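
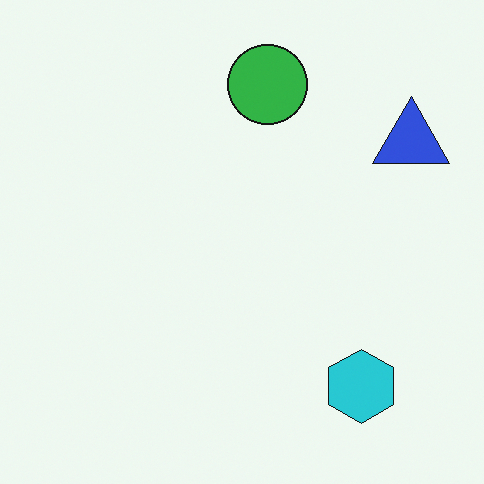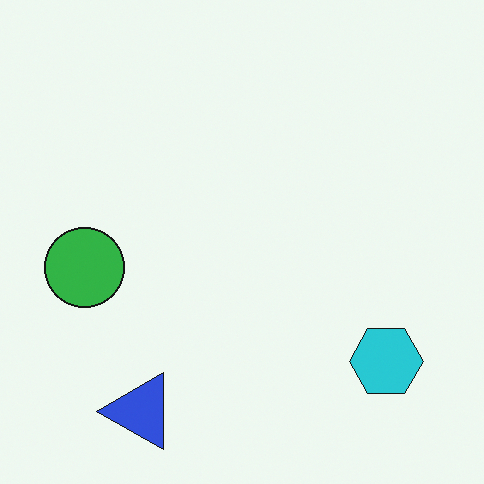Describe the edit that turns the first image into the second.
It was transposed (reflected across the top-left ↔ bottom-right diagonal).

Shapes have swapped their row and column positions — what was in the top-right is now in the bottom-left — a diagonal reflection.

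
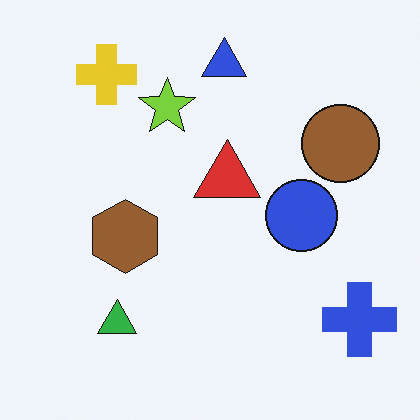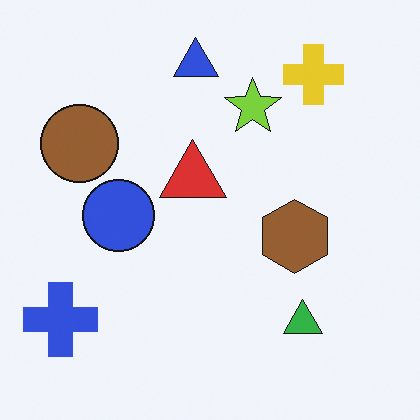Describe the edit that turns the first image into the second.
The second image is the first flipped horizontally (left ↔ right).

The blue cross is in the bottom-right of the first image and the bottom-left of the second — shapes on opposite sides of the vertical midline have swapped in a mirror flip.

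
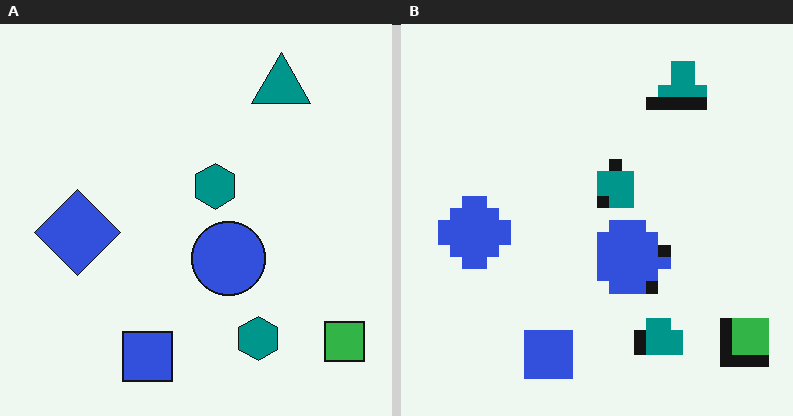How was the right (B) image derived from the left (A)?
The image was heavily pixelated into large blocks.

Shapes are reduced to large square blocks; fine edges and outlines are lost — a downscale-then-upscale (mosaic) effect.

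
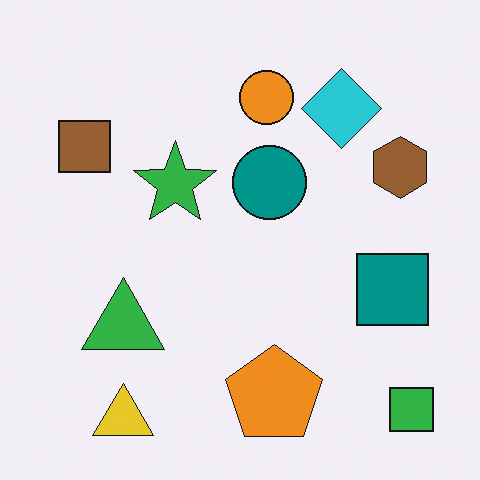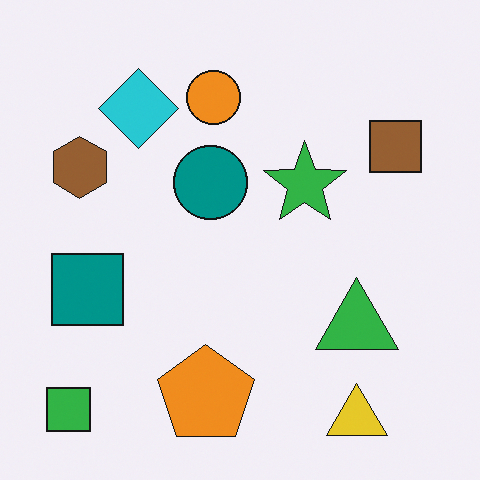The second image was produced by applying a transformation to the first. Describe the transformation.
It was flipped horizontally (left ↔ right).

The green square is in the bottom-right of the first image and the bottom-left of the second — shapes on opposite sides of the vertical midline have swapped in a mirror flip.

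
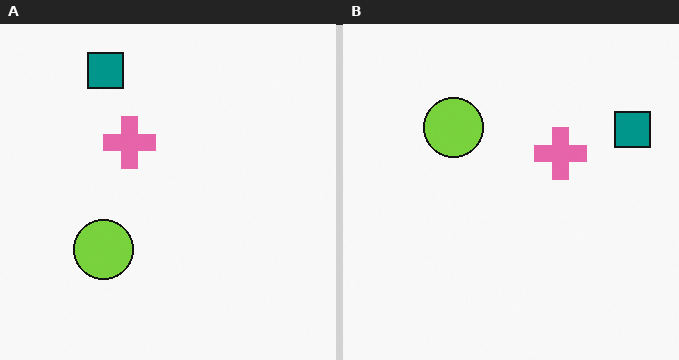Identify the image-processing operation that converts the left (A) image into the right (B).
The right (B) image is the left (A) rotated 90° clockwise.

The teal square sits in the top-left of the left (A) image and the top-right of the right (B) — consistent with a whole-image 90° clockwise rotation.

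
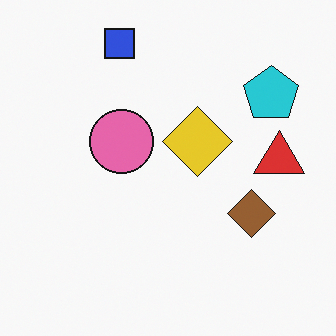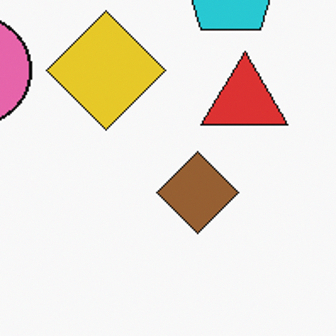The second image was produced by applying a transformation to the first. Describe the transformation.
The transformation is: cropped to a noticeably smaller region and rescaled.

The visible shapes are larger and the field of view is narrower; shapes near the original edges may be partly or wholly outside the frame — a crop-and-rescale.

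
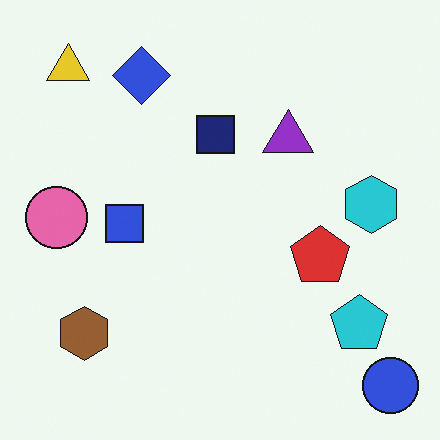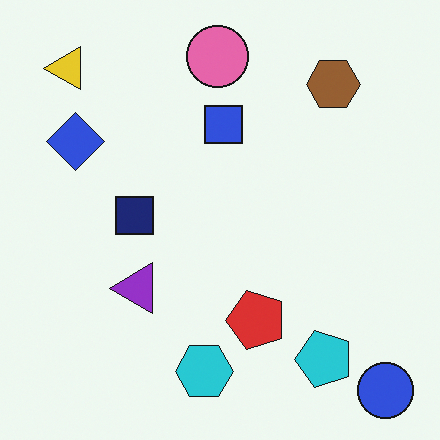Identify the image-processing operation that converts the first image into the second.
The image was transposed (reflected across the top-left ↔ bottom-right diagonal).

Shapes have swapped their row and column positions — what was in the top-right is now in the bottom-left — a diagonal reflection.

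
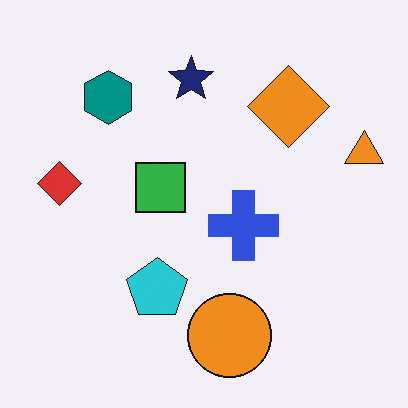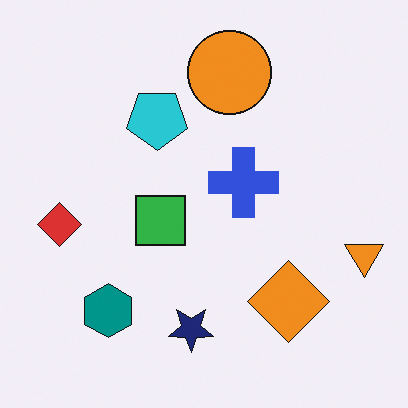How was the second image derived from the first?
Flipped vertically (top ↔ bottom).

The orange circle is in the bottom of the first image and the top of the second — shapes on opposite sides of the horizontal midline have swapped in a mirror flip.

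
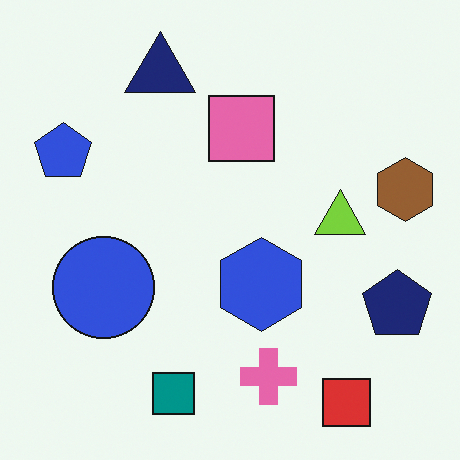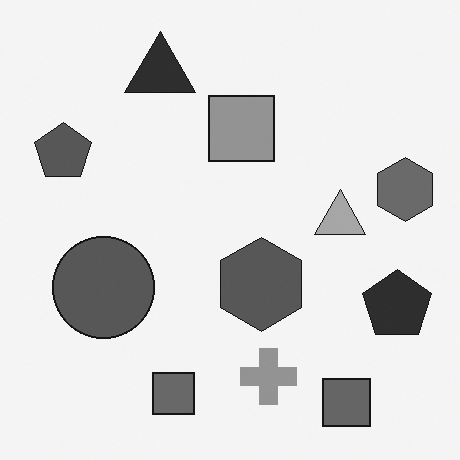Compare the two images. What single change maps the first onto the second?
The image was converted to grayscale.

All color is removed — every shape is now a shade of grey.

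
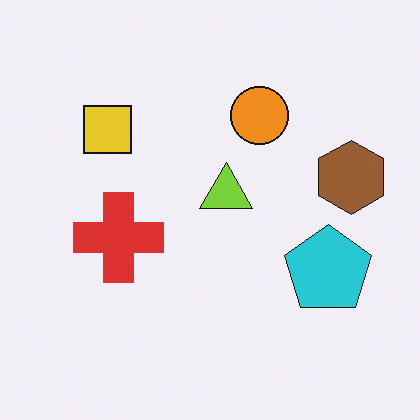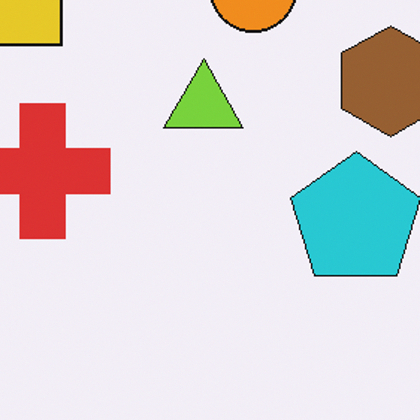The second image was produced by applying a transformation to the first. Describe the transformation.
The second image is the first cropped to a modestly smaller region and rescaled.

The visible shapes are larger and the field of view is narrower; shapes near the original edges may be partly or wholly outside the frame — a crop-and-rescale.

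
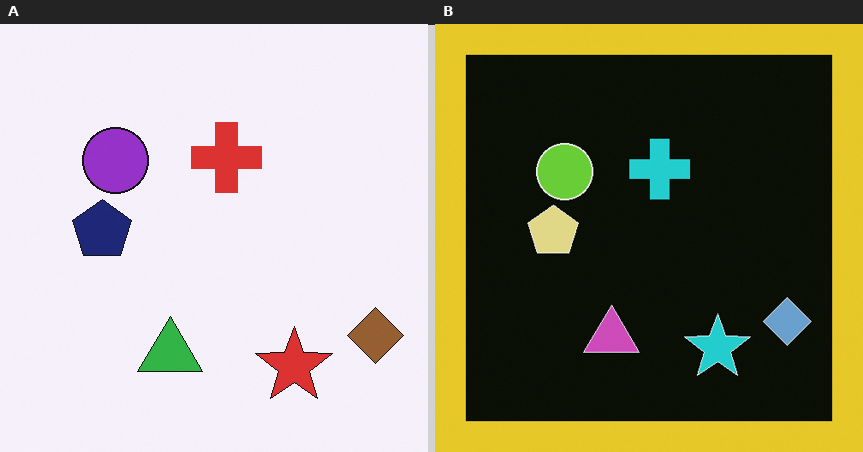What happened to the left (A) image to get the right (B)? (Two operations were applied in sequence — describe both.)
The right (B) image is the left (A) color-inverted (negative), then framed with a yellow border.

The light background has become dark and every shape's color is its complement — a photographic negative. A solid yellow frame runs around the edge of the right (B) image, with the content slightly shrunk inside it.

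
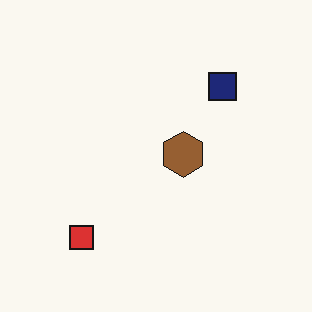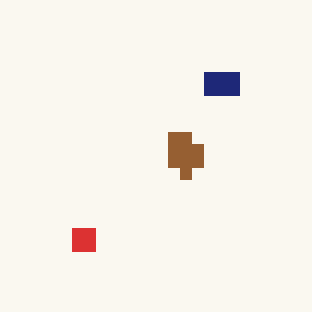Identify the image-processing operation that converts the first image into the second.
It was heavily pixelated into large blocks.

Shapes are reduced to large square blocks; fine edges and outlines are lost — a downscale-then-upscale (mosaic) effect.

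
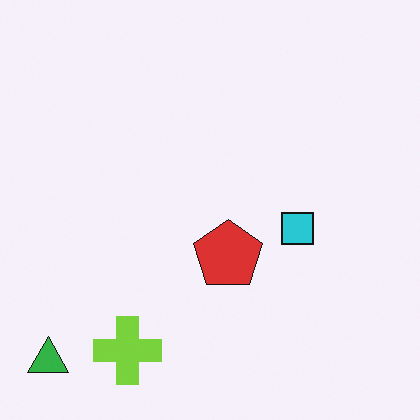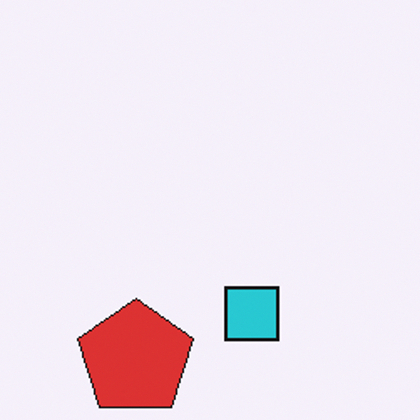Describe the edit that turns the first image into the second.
It was cropped tightly and scaled back up.

The visible shapes are larger and the field of view is narrower; shapes near the original edges may be partly or wholly outside the frame — a crop-and-rescale.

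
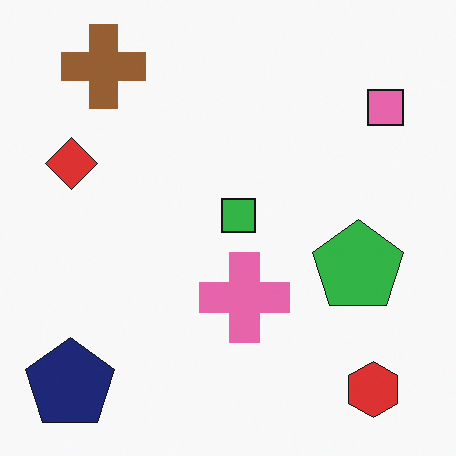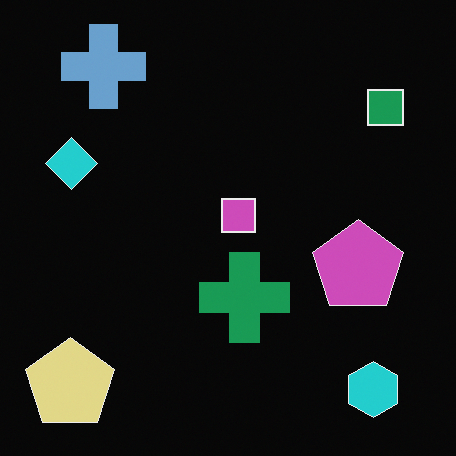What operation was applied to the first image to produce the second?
The second image is the first color-inverted (negative).

The light background has become dark and every shape's color is its complement — a photographic negative.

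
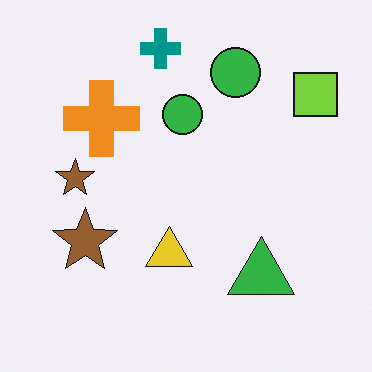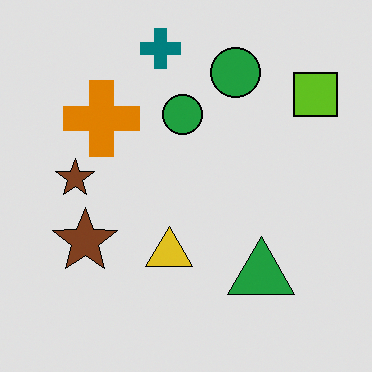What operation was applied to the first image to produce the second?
It was posterized to a reduced palette.

Each flat color has snapped to a coarser quantized level — most visibly, the near-white background has dropped to a flat grey.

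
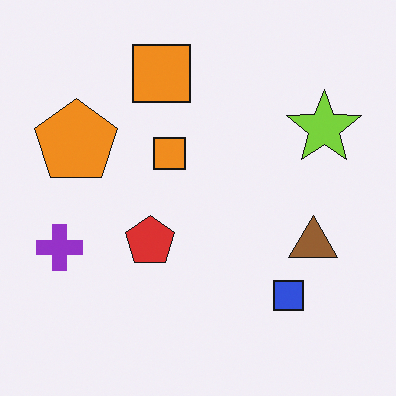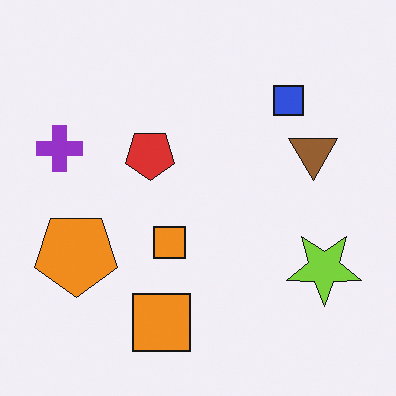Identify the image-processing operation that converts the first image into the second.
It was flipped vertically (top ↔ bottom).

The blue square is in the bottom-right of the first image and the top-right of the second — shapes on opposite sides of the horizontal midline have swapped in a mirror flip.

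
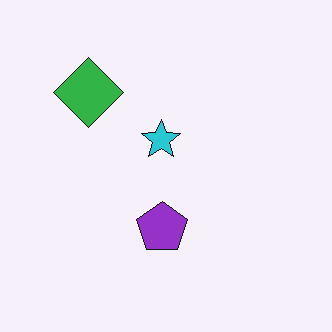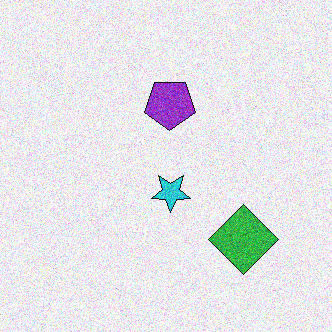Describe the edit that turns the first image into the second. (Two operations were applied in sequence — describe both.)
The second image is the first rotated 180°, then degraded with moderate additive noise.

The green diamond sits in the top-left of the first image and the bottom-right of the second — consistent with a whole-image 180° rotation. Random speckle covers the whole image, including the flat background.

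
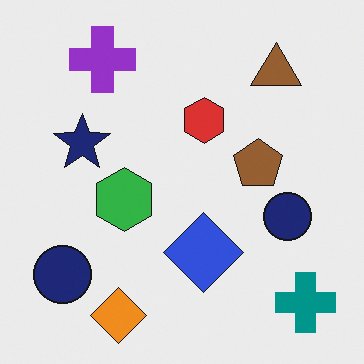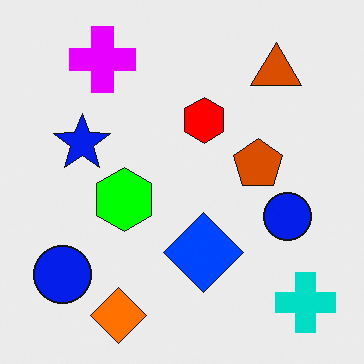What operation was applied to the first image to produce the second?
It was made much more vivid (saturation change).

All colors are more vivid — a global saturation change.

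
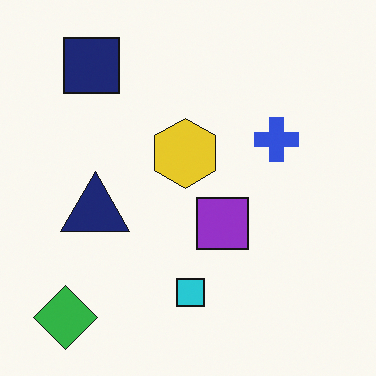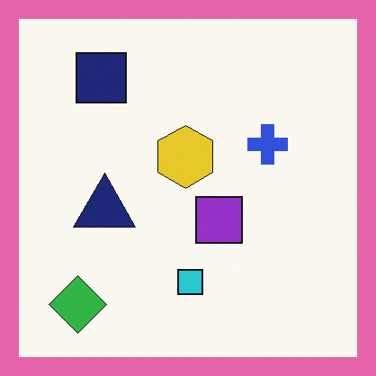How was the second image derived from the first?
The second image is the first framed with a pink border.

A solid pink frame runs around the edge of the second image, with the content slightly shrunk inside it.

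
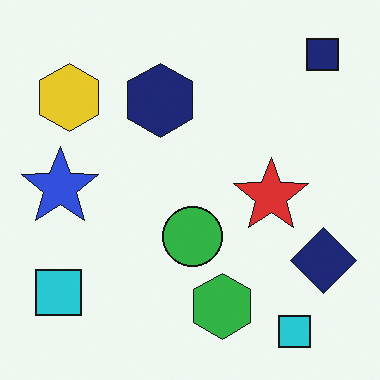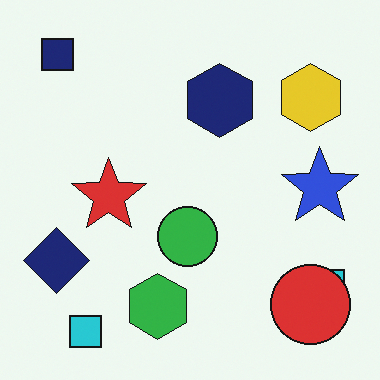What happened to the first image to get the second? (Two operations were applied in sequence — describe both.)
Flipped horizontally (left ↔ right), then overlaid with an additional red circle.

The navy diamond is in the bottom-right of the first image and the bottom-left of the second — shapes on opposite sides of the vertical midline have swapped in a mirror flip. A red circle appears in the second image that is absent from the first.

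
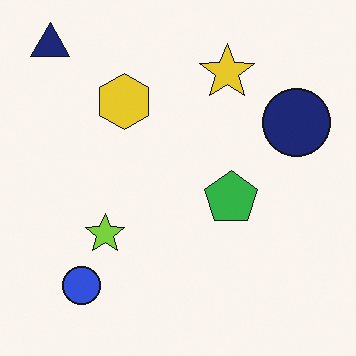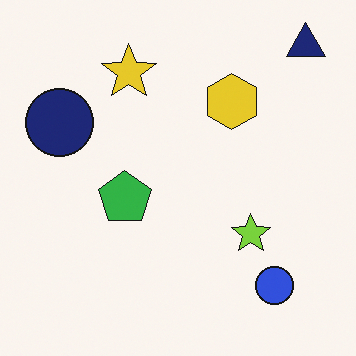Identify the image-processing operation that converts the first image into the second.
It was flipped horizontally (left ↔ right).

The navy triangle is in the top-left of the first image and the top-right of the second — shapes on opposite sides of the vertical midline have swapped in a mirror flip.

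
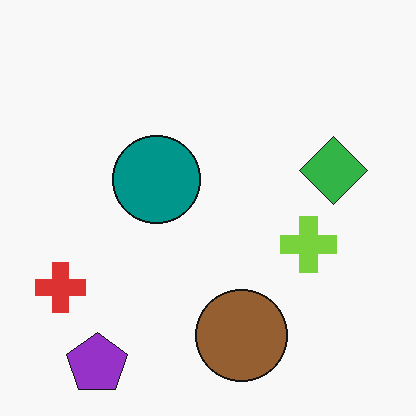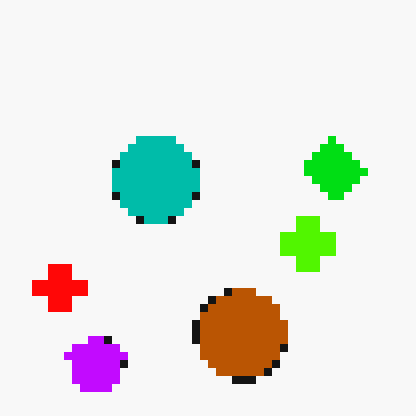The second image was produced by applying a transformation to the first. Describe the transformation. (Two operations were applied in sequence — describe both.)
The transformation is: pixelated into visible square blocks, then heavily oversaturated.

Shapes are reduced to large square blocks; fine edges and outlines are lost — a downscale-then-upscale (mosaic) effect. All colors are more vivid — a global saturation change.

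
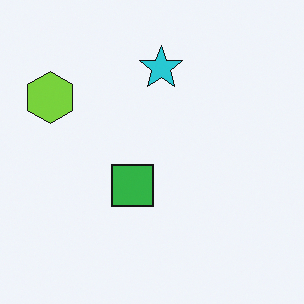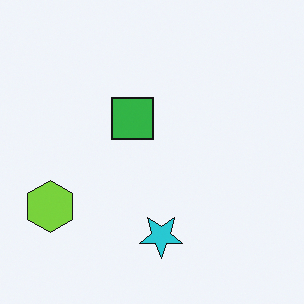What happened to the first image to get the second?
Flipped vertically (top ↔ bottom).

The cyan star is in the top of the first image and the bottom of the second — shapes on opposite sides of the horizontal midline have swapped in a mirror flip.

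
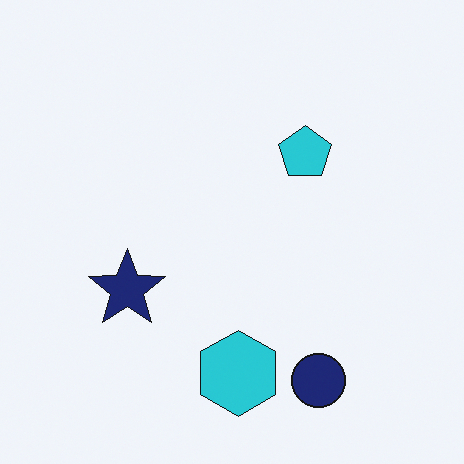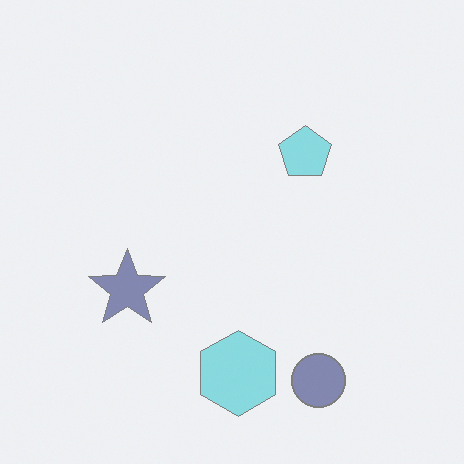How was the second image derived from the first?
The image was washed out (contrast reduced).

Tones are pushed toward mid-grey across the whole image — a global contrast change.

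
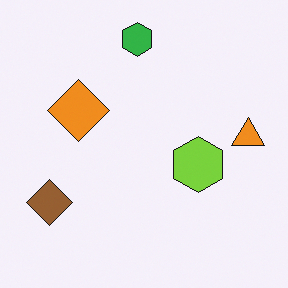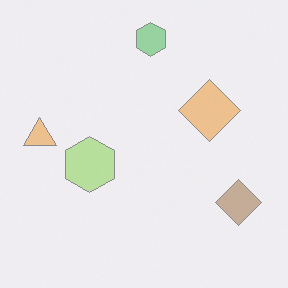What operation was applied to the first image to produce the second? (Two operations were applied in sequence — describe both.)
This is the original image flipped horizontally (left ↔ right), then given much lower contrast.

The orange triangle is in the right of the first image and the left of the second — shapes on opposite sides of the vertical midline have swapped in a mirror flip. Tones are pushed toward mid-grey across the whole image — a global contrast change.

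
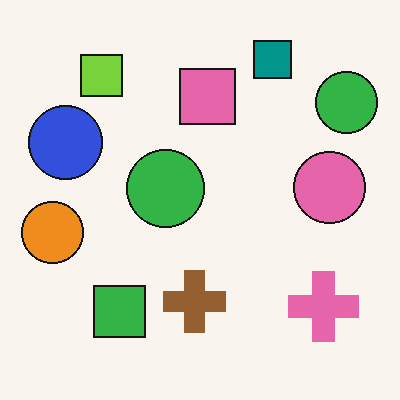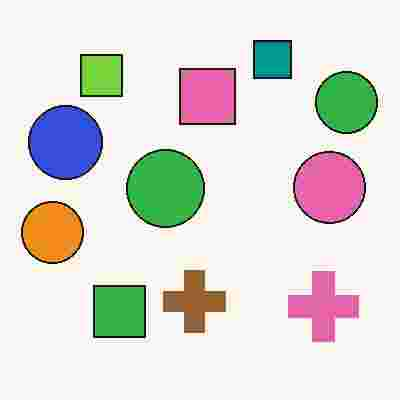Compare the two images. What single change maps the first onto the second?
The image was heavily JPEG-compressed with obvious blocking artifacts.

Blocky 8×8 compression artifacts appear around shape edges and the flat background shows ringing — characteristic JPEG degradation.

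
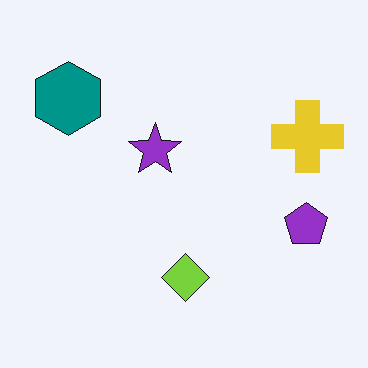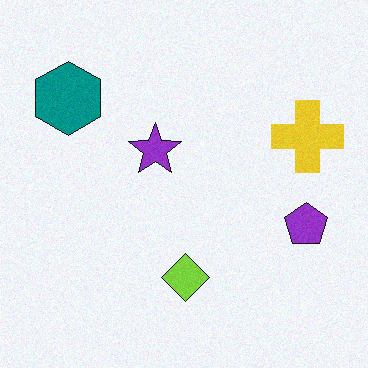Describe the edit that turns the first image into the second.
The image was degraded with light additive noise.

Random speckle covers the whole image, including the flat background.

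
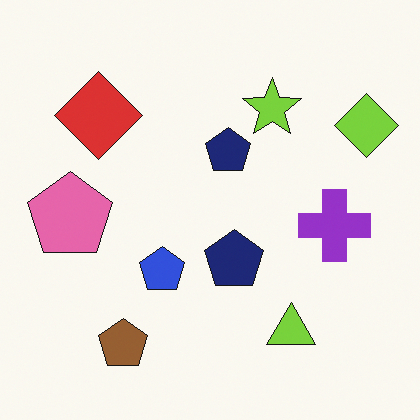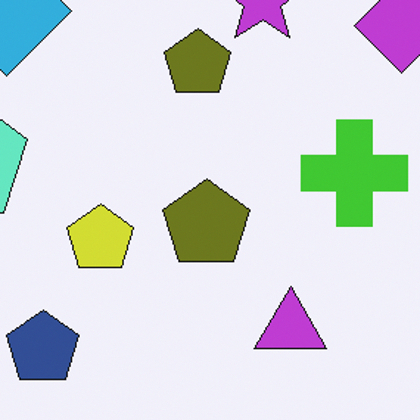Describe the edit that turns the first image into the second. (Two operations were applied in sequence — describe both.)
It was cropped slightly and scaled back up, then hue-shifted by a large amount.

The visible shapes are larger and the field of view is narrower; shapes near the original edges may be partly or wholly outside the frame — a crop-and-rescale. Every shape's color has rotated by the same amount around the hue wheel — a uniform hue shift.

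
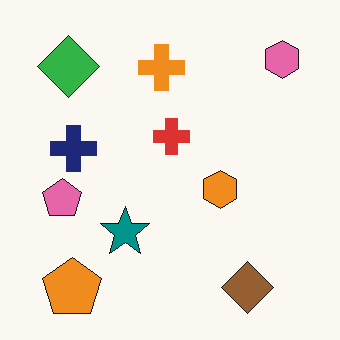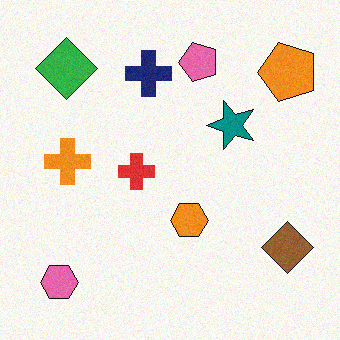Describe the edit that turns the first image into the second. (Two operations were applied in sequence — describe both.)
The transformation is: transposed (reflected across the top-left ↔ bottom-right diagonal), then degraded with light additive noise.

Shapes have swapped their row and column positions — what was in the top-right is now in the bottom-left — a diagonal reflection. Random speckle covers the whole image, including the flat background.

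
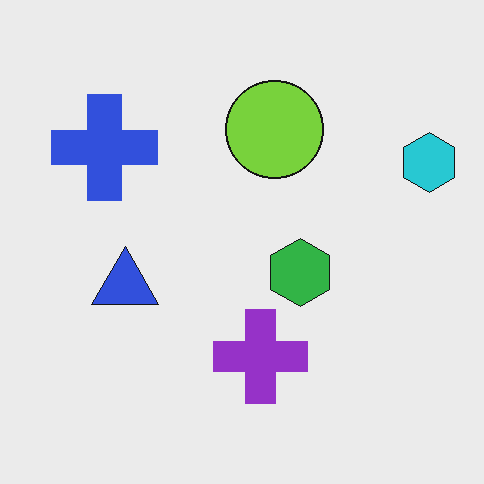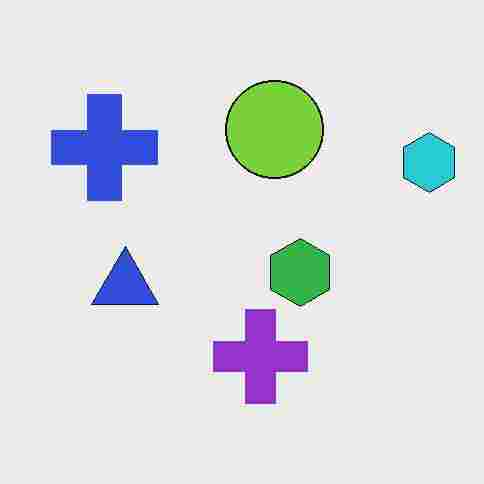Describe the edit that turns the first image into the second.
It was degraded with heavy JPEG compression.

Blocky 8×8 compression artifacts appear around shape edges and the flat background shows ringing — characteristic JPEG degradation.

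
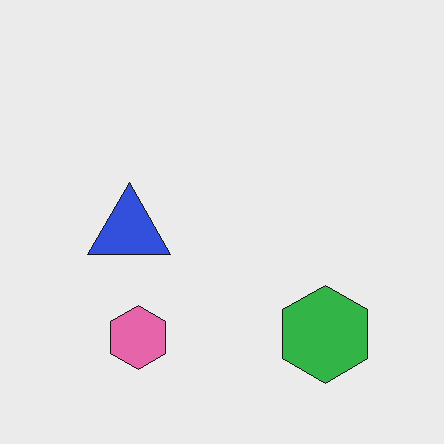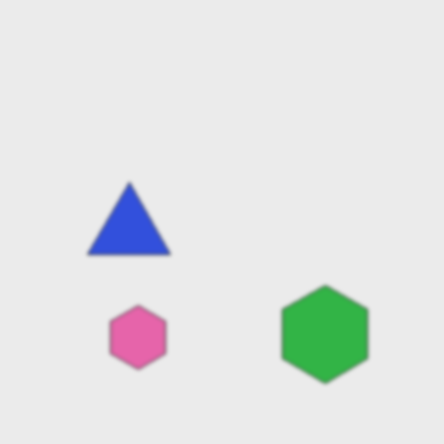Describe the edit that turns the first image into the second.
This is the original image slightly softened.

Shape edges and outlines are uniformly softened across the whole image.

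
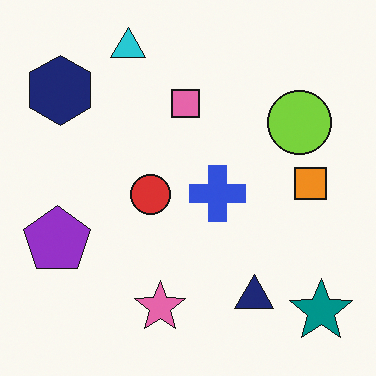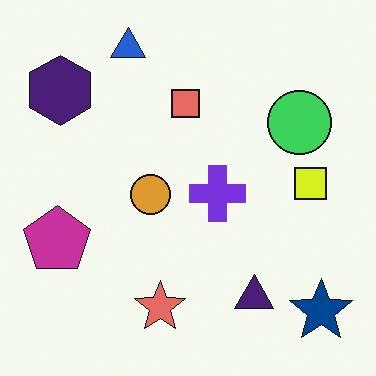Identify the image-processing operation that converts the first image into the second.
Hue-shifted slightly.

Every shape's color has rotated by the same amount around the hue wheel — a uniform hue shift.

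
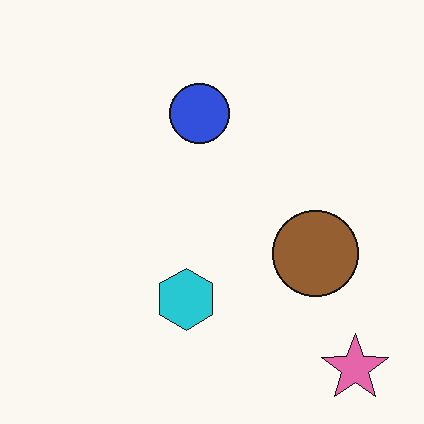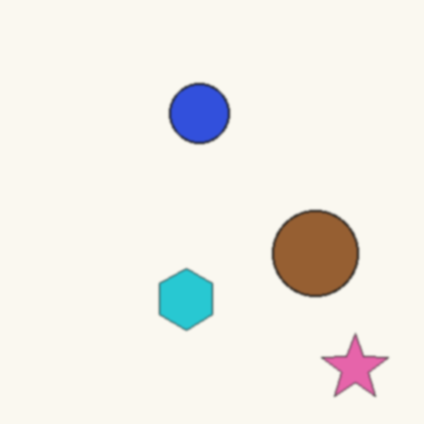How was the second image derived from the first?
The transformation is: given a subtle gaussian blur.

Shape edges and outlines are uniformly softened across the whole image.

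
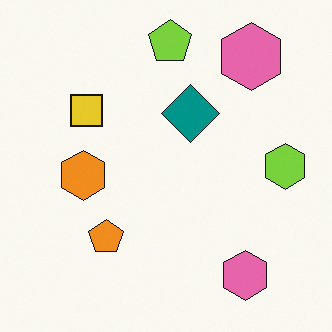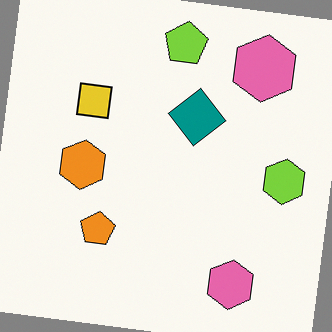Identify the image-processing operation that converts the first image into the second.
Rotated clockwise by a few degrees.

Every shape is tilted by the same angle and the image corners show triangular fill wedges — a whole-image rotation by a non-right angle.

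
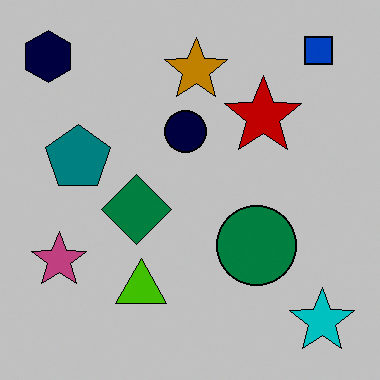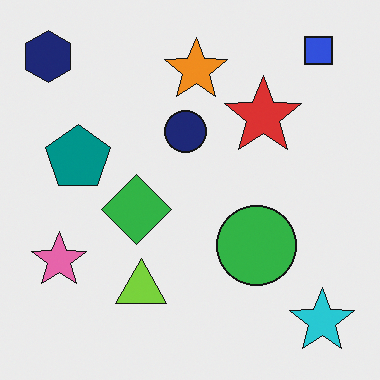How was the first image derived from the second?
Aggressively posterized.

Each flat color has snapped to a coarser quantized level — most visibly, the near-white background has dropped to a flat grey.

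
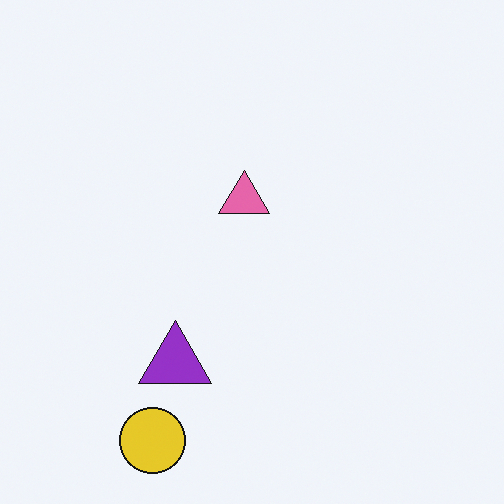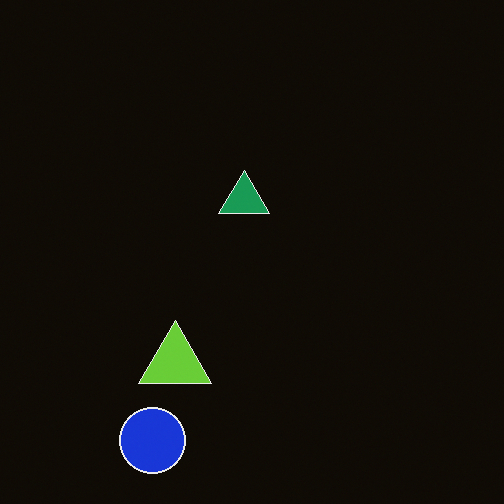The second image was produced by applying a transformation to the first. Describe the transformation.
This is the original image color-inverted (negative).

The light background has become dark and every shape's color is its complement — a photographic negative.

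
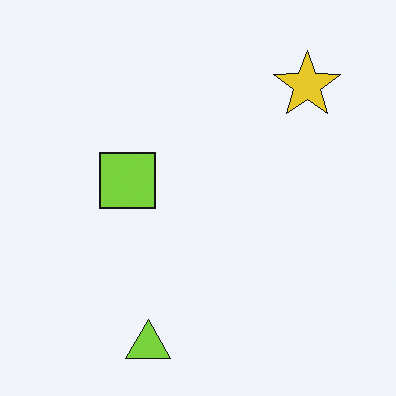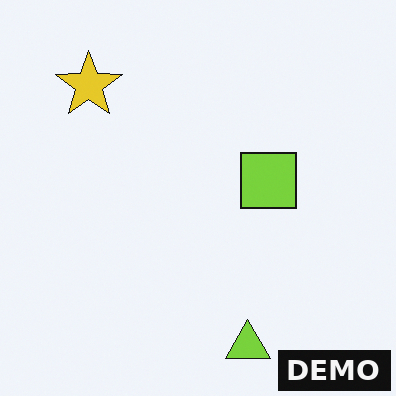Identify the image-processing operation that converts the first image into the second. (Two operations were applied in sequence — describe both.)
The image was flipped horizontally (left ↔ right), then watermarked with the text "DEMO" in the lower-right corner.

The yellow star is in the top-right of the first image and the top-left of the second — shapes on opposite sides of the vertical midline have swapped in a mirror flip. A dark label reading "DEMO" appears in the lower-right corner.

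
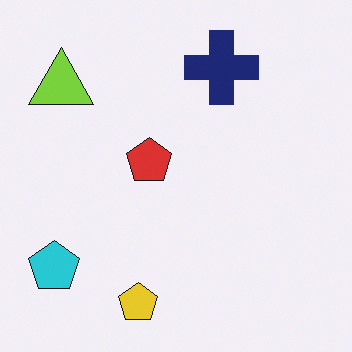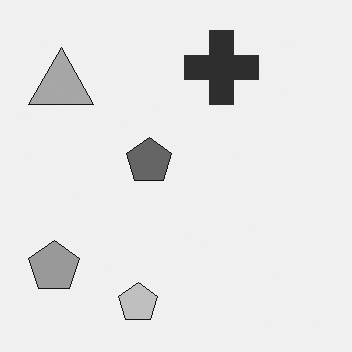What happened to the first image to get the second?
The image was converted to grayscale.

All color is removed — every shape is now a shade of grey.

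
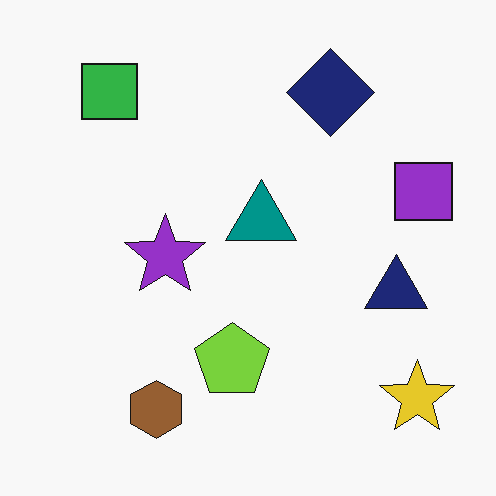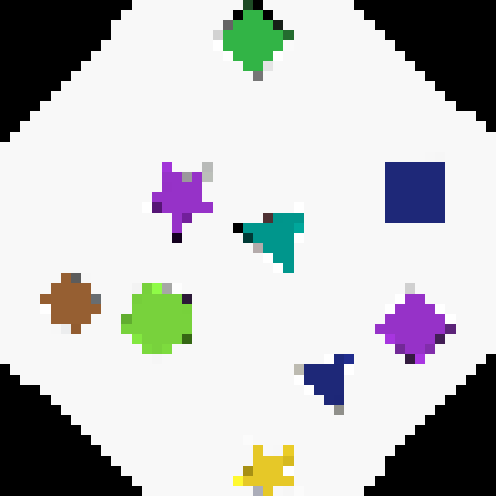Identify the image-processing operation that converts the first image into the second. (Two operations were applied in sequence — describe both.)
The image was rotated clockwise by a large amount — several tens of degrees, then coarsely pixelated.

Every shape is tilted by the same angle and the image corners show triangular fill wedges — a whole-image rotation by a non-right angle. Shapes are reduced to large square blocks; fine edges and outlines are lost — a downscale-then-upscale (mosaic) effect.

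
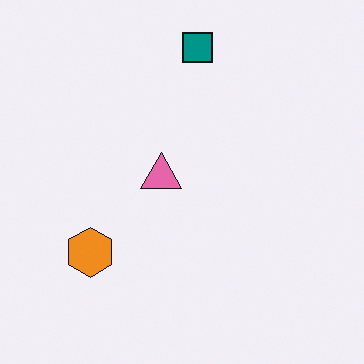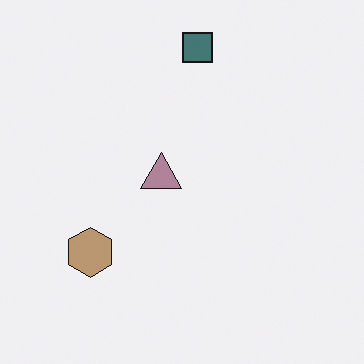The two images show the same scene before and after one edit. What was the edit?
Made much more muted (saturation change).

All colors are more muted and greyish — a global saturation change.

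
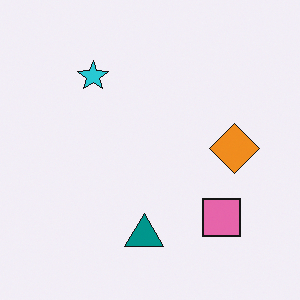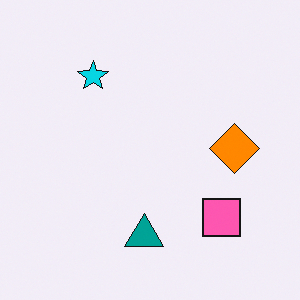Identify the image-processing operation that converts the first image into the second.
The image was slightly oversaturated.

All colors are more vivid — a global saturation change.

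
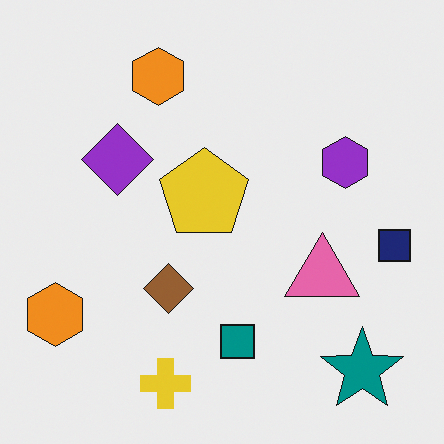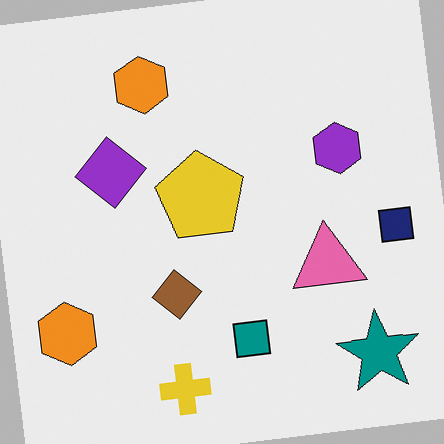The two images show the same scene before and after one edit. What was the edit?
The transformation is: rotated counter-clockwise by a few degrees.

Every shape is tilted by the same angle and the image corners show triangular fill wedges — a whole-image rotation by a non-right angle.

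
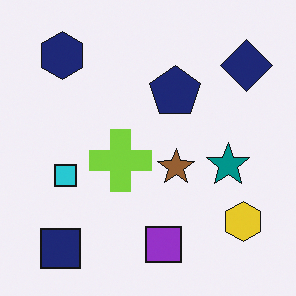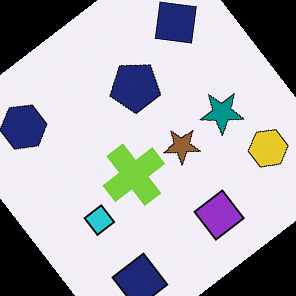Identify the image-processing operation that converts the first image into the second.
The image was rotated counter-clockwise by a large amount — several tens of degrees.

Every shape is tilted by the same angle and the image corners show triangular fill wedges — a whole-image rotation by a non-right angle.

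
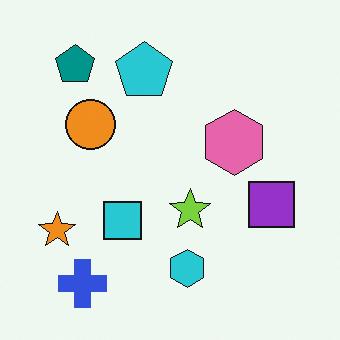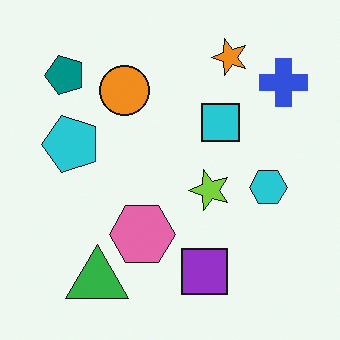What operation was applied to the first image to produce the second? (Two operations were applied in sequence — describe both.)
It was transposed (reflected across the top-left ↔ bottom-right diagonal), then overlaid with an additional green triangle.

Shapes have swapped their row and column positions — what was in the top-right is now in the bottom-left — a diagonal reflection. A green triangle appears in the second image that is absent from the first.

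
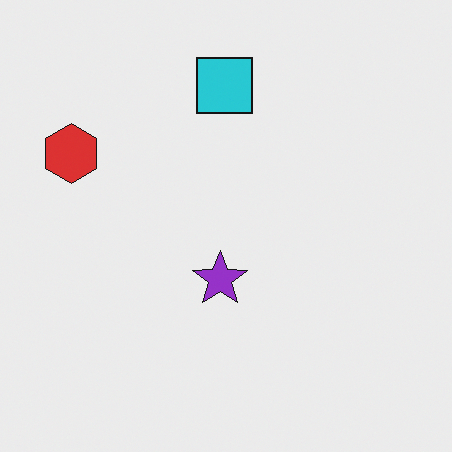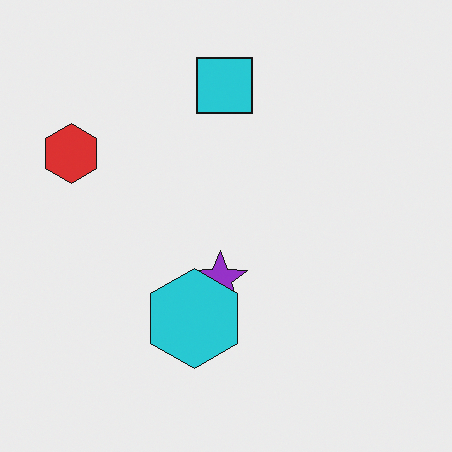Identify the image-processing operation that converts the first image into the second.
It was overlaid with an additional cyan hexagon.

A cyan hexagon appears in the second image that is absent from the first.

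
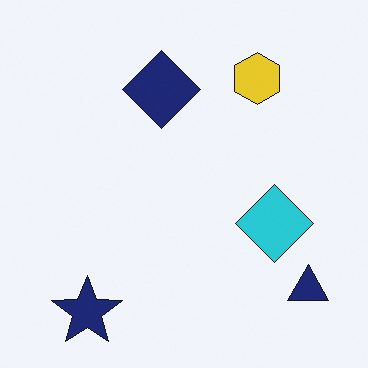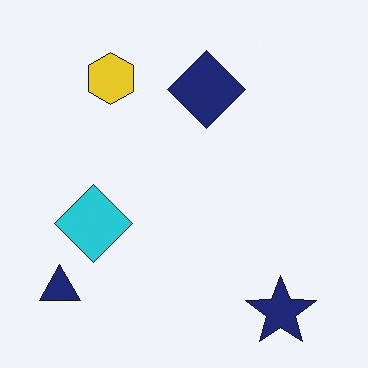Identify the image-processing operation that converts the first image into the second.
This is the original image flipped horizontally (left ↔ right).

The navy triangle is in the bottom-right of the first image and the bottom-left of the second — shapes on opposite sides of the vertical midline have swapped in a mirror flip.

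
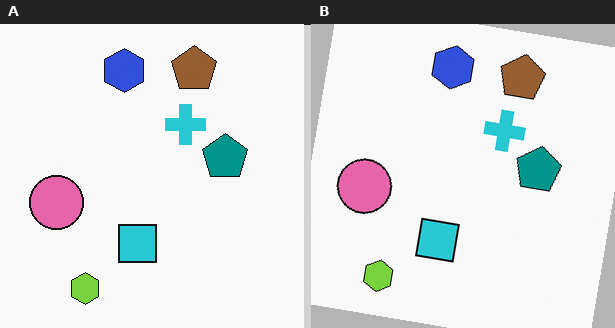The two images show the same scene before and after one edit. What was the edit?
It was rotated clockwise by a few degrees.

Every shape is tilted by the same angle and the image corners show triangular fill wedges — a whole-image rotation by a non-right angle.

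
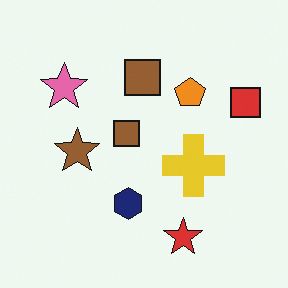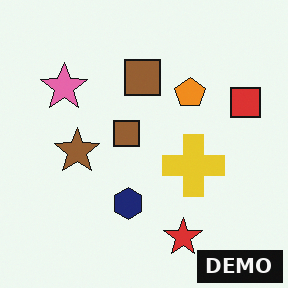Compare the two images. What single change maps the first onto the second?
The image was watermarked with the text "DEMO" in the lower-right corner.

A dark label reading "DEMO" appears in the lower-right corner.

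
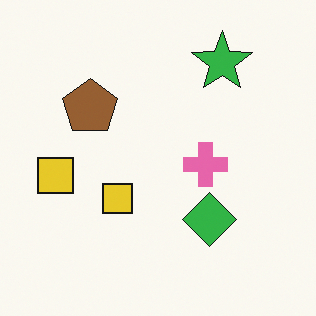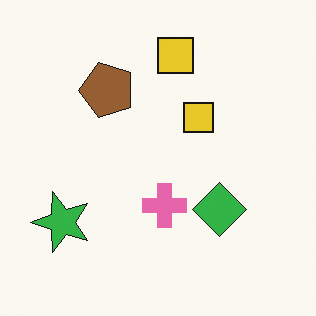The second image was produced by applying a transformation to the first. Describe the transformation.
The transformation is: transposed (reflected across the top-left ↔ bottom-right diagonal).

Shapes have swapped their row and column positions — what was in the top-right is now in the bottom-left — a diagonal reflection.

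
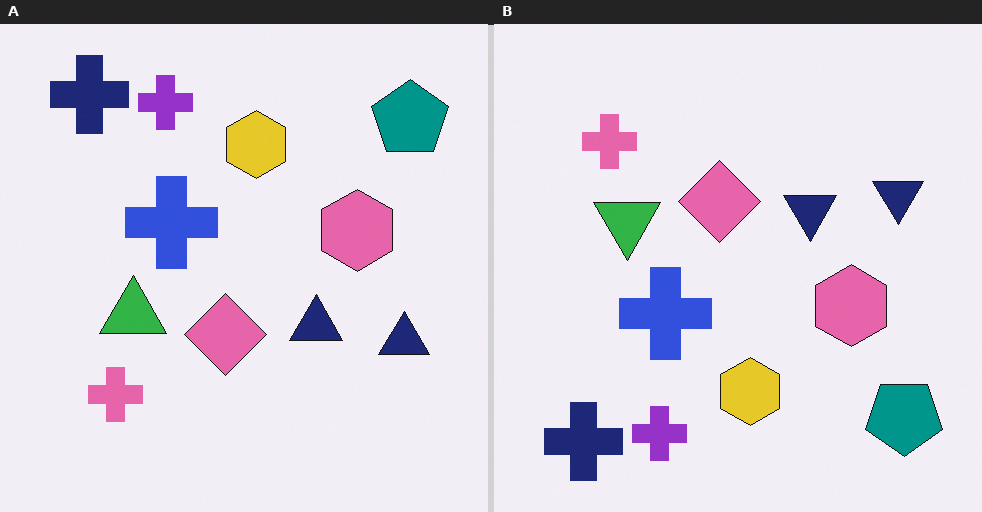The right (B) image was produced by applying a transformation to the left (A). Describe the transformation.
The transformation is: flipped vertically (top ↔ bottom).

The navy cross is in the top-left of the left (A) image and the bottom-left of the right (B) — shapes on opposite sides of the horizontal midline have swapped in a mirror flip.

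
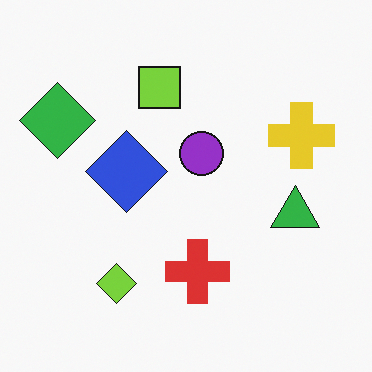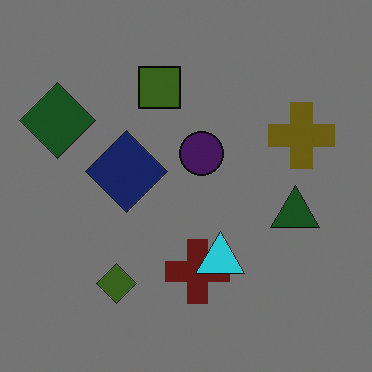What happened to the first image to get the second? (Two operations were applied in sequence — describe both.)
The image was substantially darkened, then overlaid with an additional cyan triangle.

Every pixel — background and shapes alike — is uniformly darkened. A cyan triangle appears in the second image that is absent from the first.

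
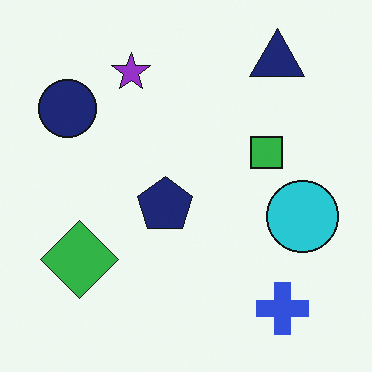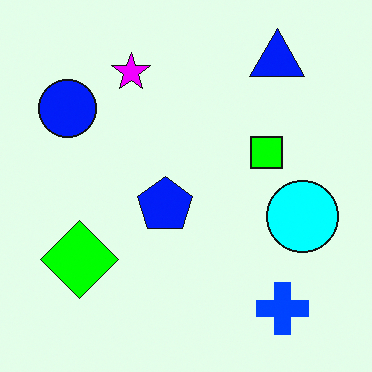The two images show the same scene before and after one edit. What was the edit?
The second image is the first heavily oversaturated.

All colors are more vivid — a global saturation change.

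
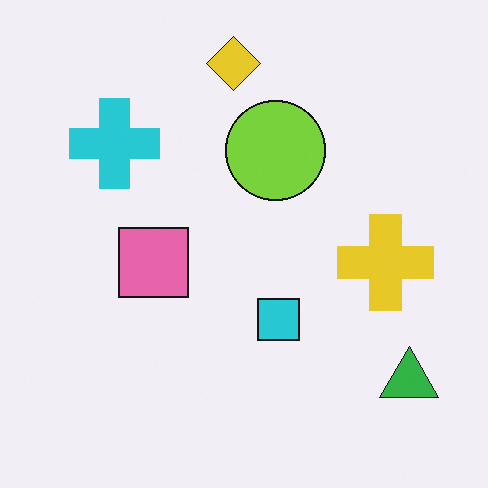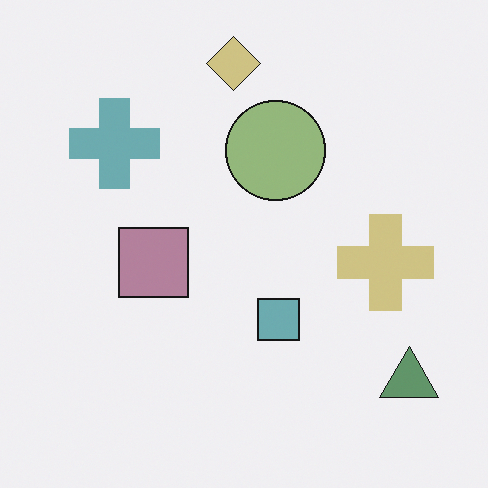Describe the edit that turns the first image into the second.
This is the original image heavily desaturated.

All colors are more muted and greyish — a global saturation change.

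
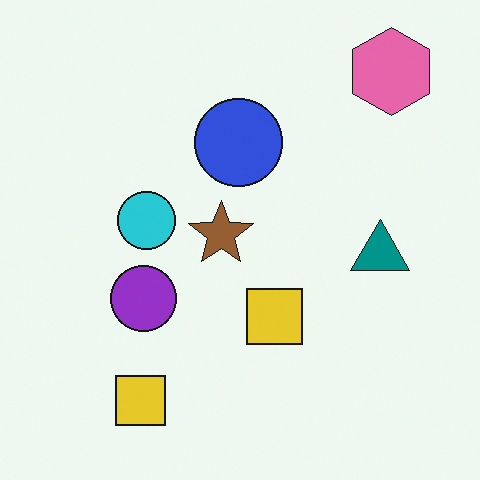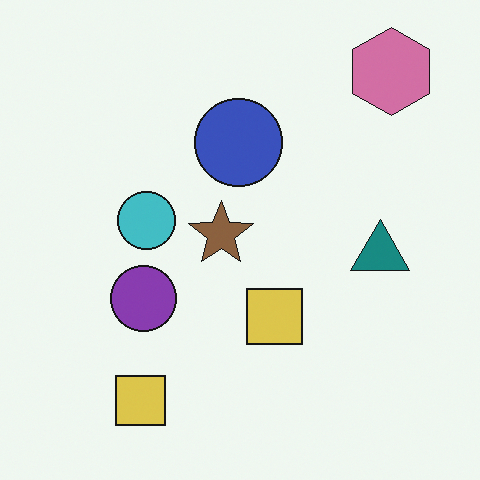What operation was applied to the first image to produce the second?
It was slightly desaturated.

All colors are more muted and greyish — a global saturation change.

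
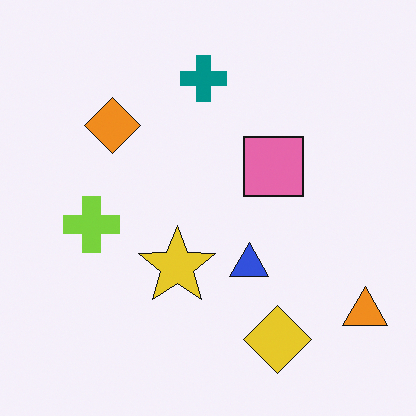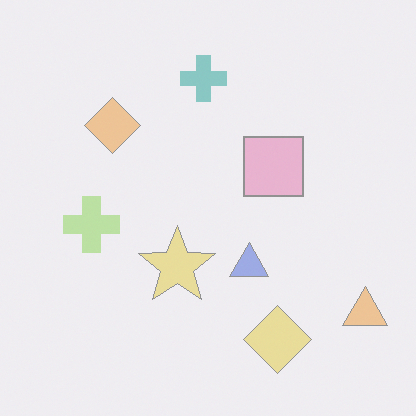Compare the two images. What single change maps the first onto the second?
This is the original image given much lower contrast.

Tones are pushed toward mid-grey across the whole image — a global contrast change.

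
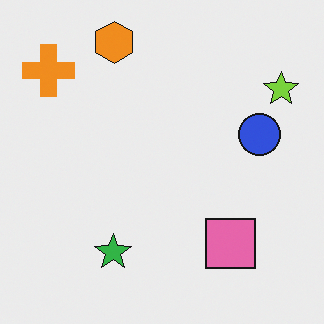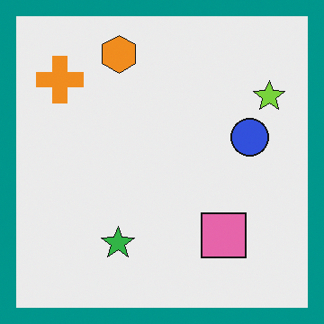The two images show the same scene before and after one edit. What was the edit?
It was framed with a teal border.

A solid teal frame runs around the edge of the second image, with the content slightly shrunk inside it.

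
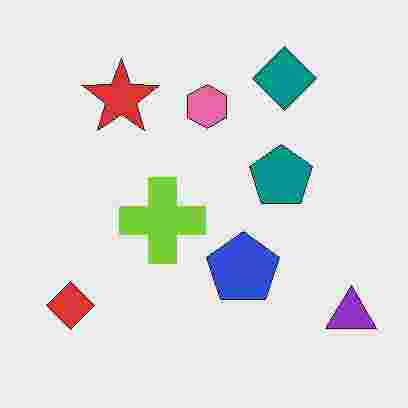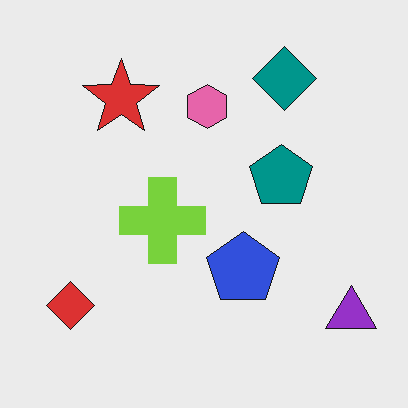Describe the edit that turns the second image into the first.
Degraded with heavy JPEG compression.

Blocky 8×8 compression artifacts appear around shape edges and the flat background shows ringing — characteristic JPEG degradation.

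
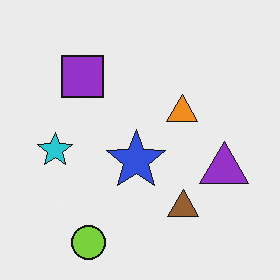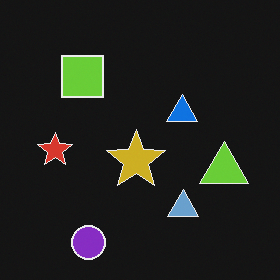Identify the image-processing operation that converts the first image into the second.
The transformation is: color-inverted (negative).

The light background has become dark and every shape's color is its complement — a photographic negative.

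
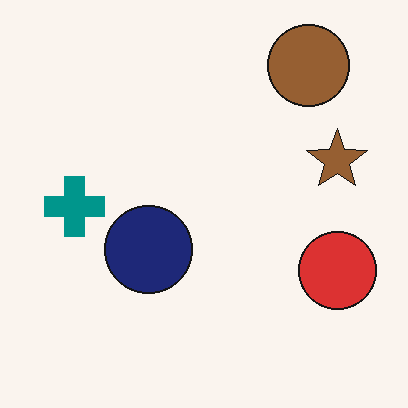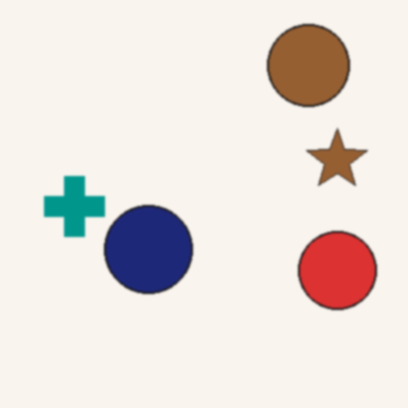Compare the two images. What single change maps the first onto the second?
The transformation is: slightly softened.

Shape edges and outlines are uniformly softened across the whole image.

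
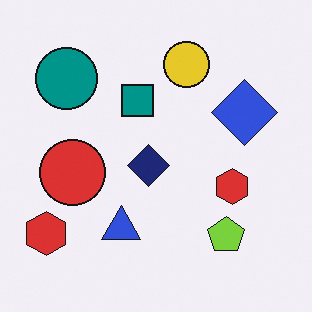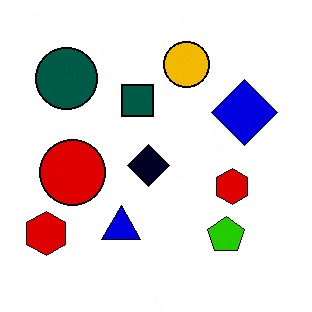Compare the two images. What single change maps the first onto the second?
The image was boosted in contrast.

Tones are pushed away from mid-grey across the whole image — a global contrast change.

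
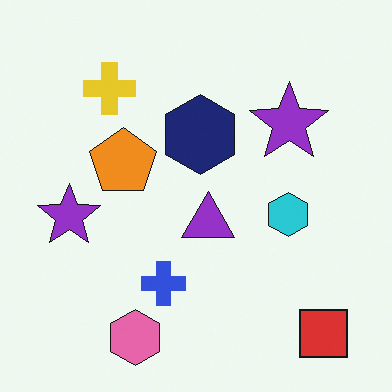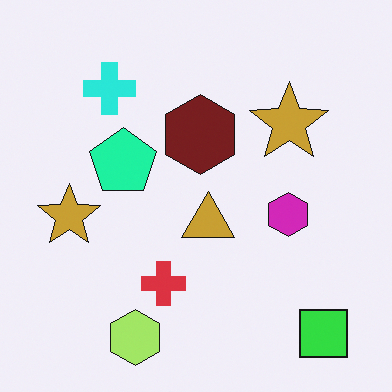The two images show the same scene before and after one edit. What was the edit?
This is the original image hue-shifted noticeably.

Every shape's color has rotated by the same amount around the hue wheel — a uniform hue shift.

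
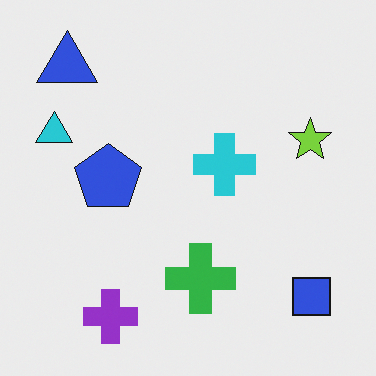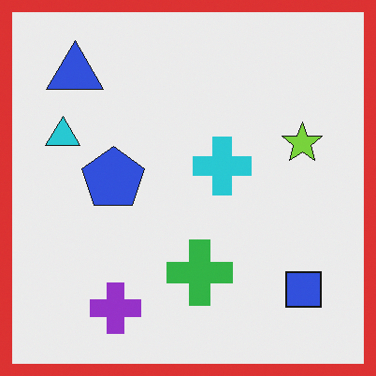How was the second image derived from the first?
It was framed with a red border.

A solid red frame runs around the edge of the second image, with the content slightly shrunk inside it.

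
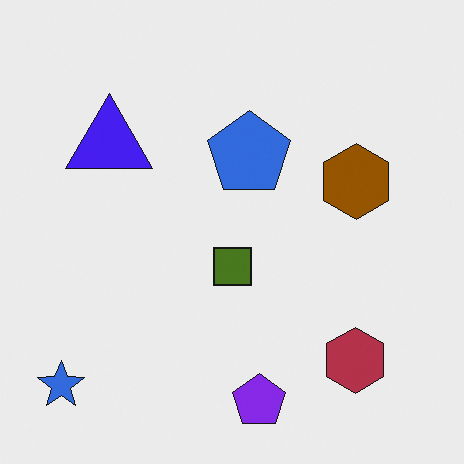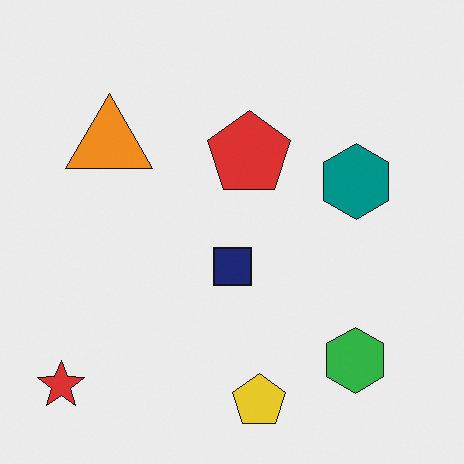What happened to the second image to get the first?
The first image is the second hue-shifted through roughly half the color wheel.

Every shape's color has rotated by the same amount around the hue wheel — a uniform hue shift.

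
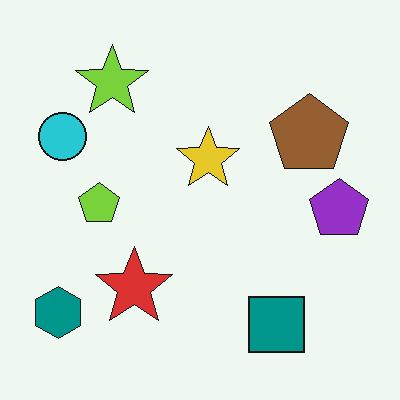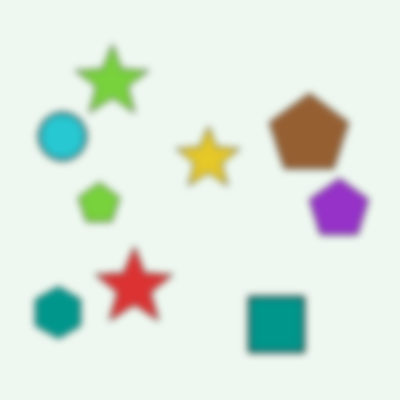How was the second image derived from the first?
The transformation is: noticeably gaussian-blurred.

Shape edges and outlines are uniformly softened across the whole image.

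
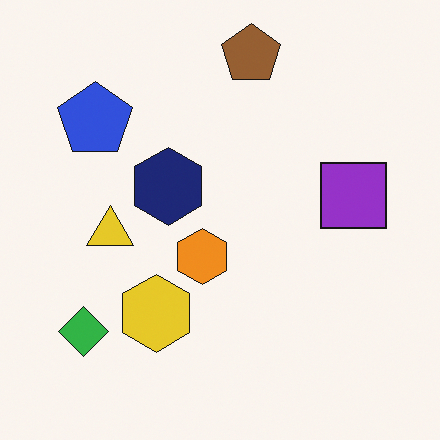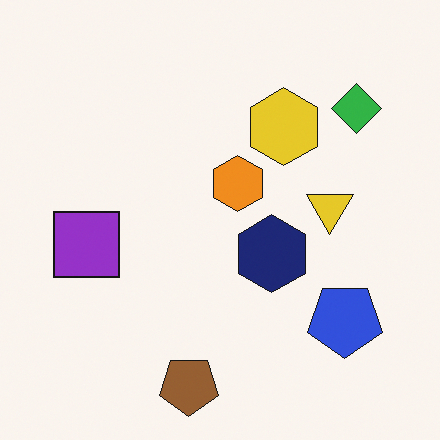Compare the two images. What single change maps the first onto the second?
The image was rotated 180°.

The green diamond sits in the bottom-left of the first image and the top-right of the second — consistent with a whole-image 180° rotation.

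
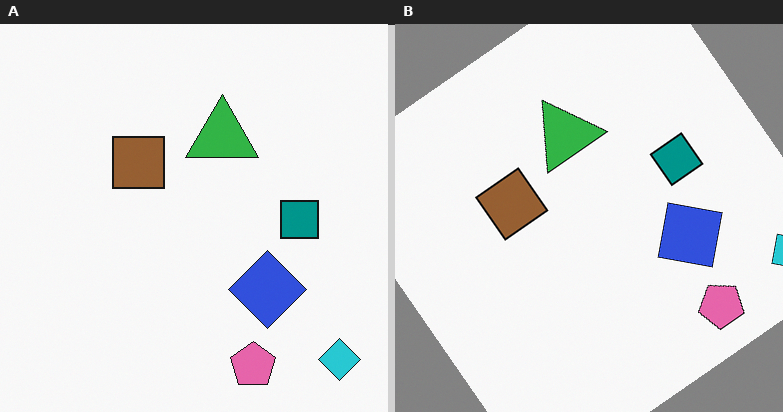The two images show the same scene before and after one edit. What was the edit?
Rotated counter-clockwise by a large amount — several tens of degrees.

Every shape is tilted by the same angle and the image corners show triangular fill wedges — a whole-image rotation by a non-right angle.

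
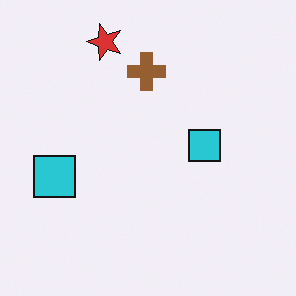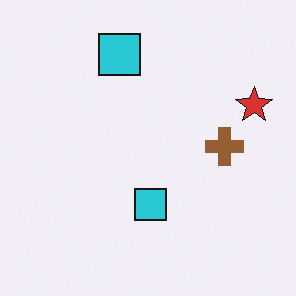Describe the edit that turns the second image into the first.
This is the original image rotated 90° counter-clockwise.

The red star sits in the right of the second image and the top of the first — consistent with a whole-image 90° counter-clockwise rotation.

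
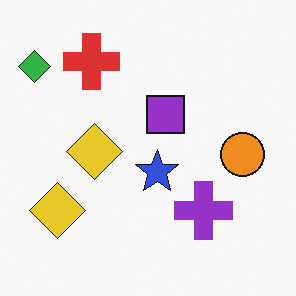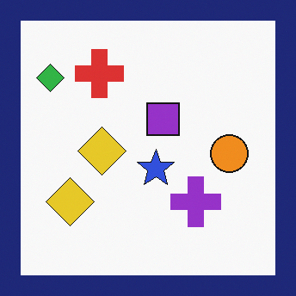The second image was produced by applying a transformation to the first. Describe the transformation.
It was framed with a navy border.

A solid navy frame runs around the edge of the second image, with the content slightly shrunk inside it.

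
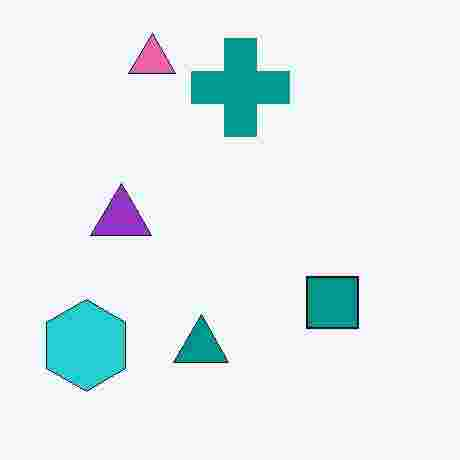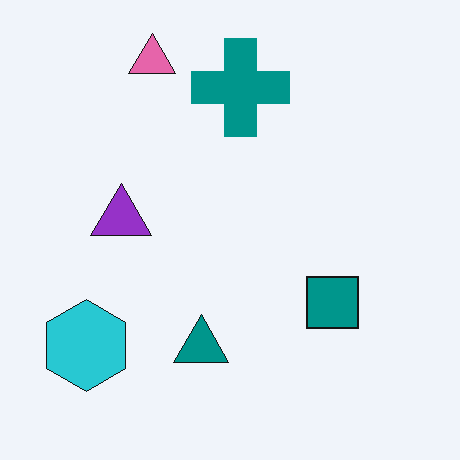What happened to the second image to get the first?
The image was heavily JPEG-compressed with obvious blocking artifacts.

Blocky 8×8 compression artifacts appear around shape edges and the flat background shows ringing — characteristic JPEG degradation.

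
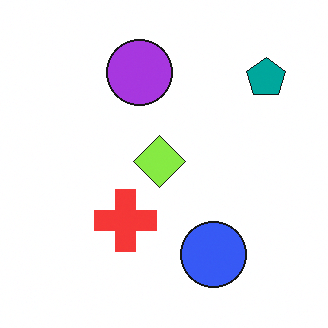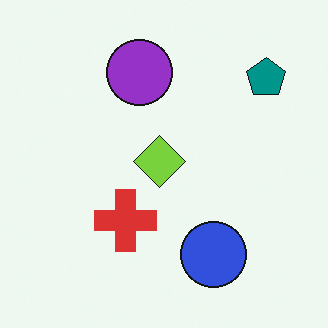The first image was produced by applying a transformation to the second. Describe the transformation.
It was slightly brightened.

Every pixel — background and shapes alike — is uniformly brightened.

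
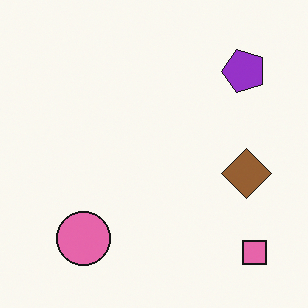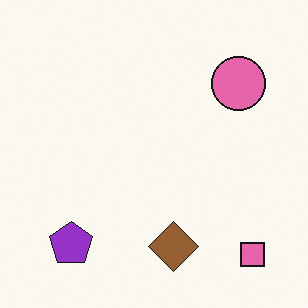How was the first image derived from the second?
Transposed (reflected across the top-left ↔ bottom-right diagonal).

Shapes have swapped their row and column positions — what was in the top-right is now in the bottom-left — a diagonal reflection.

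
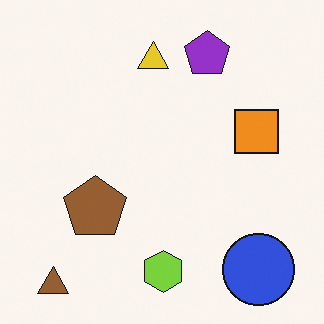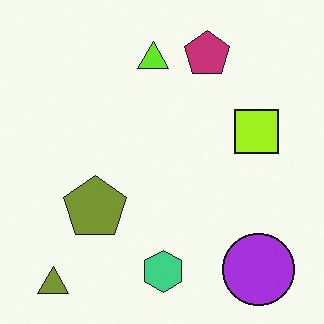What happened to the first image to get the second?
The image was hue-shifted by a small amount.

Every shape's color has rotated by the same amount around the hue wheel — a uniform hue shift.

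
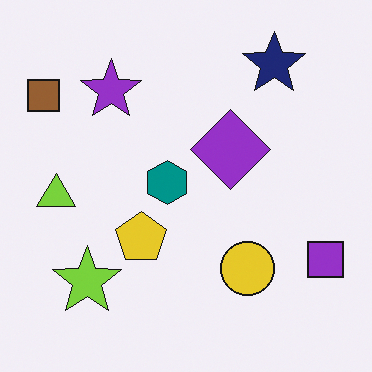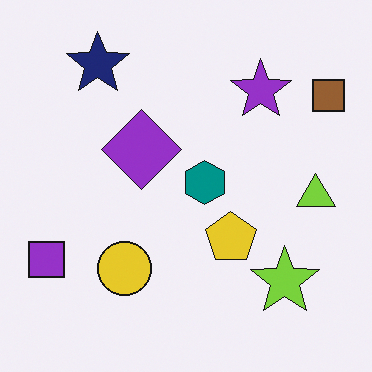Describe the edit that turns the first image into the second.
It was flipped horizontally (left ↔ right).

The brown square is in the top-left of the first image and the top-right of the second — shapes on opposite sides of the vertical midline have swapped in a mirror flip.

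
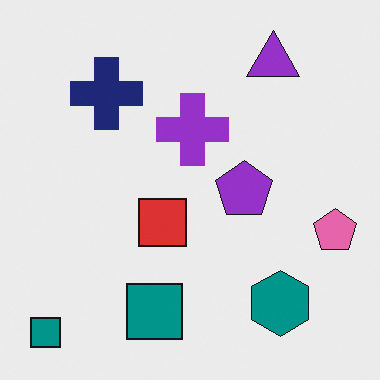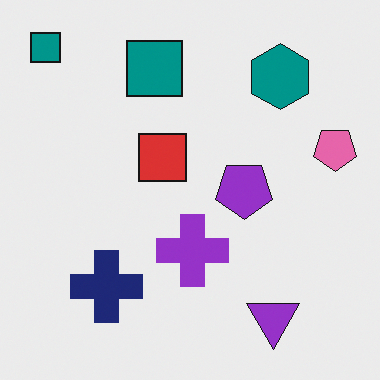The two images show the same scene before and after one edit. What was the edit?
The second image is the first flipped vertically (top ↔ bottom).

The purple triangle is in the top-right of the first image and the bottom-right of the second — shapes on opposite sides of the horizontal midline have swapped in a mirror flip.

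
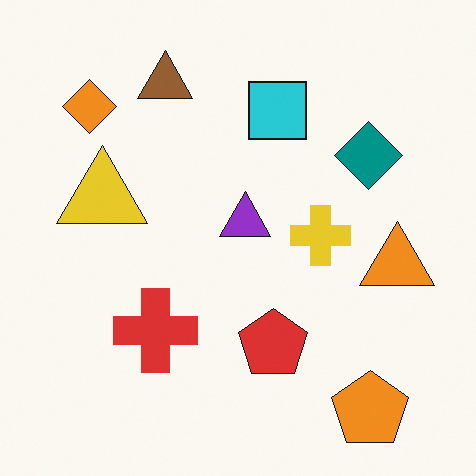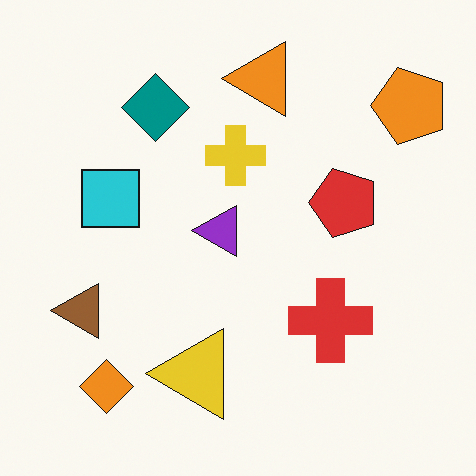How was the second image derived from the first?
The transformation is: rotated 90° counter-clockwise.

The orange pentagon sits in the bottom-right of the first image and the top-right of the second — consistent with a whole-image 90° counter-clockwise rotation.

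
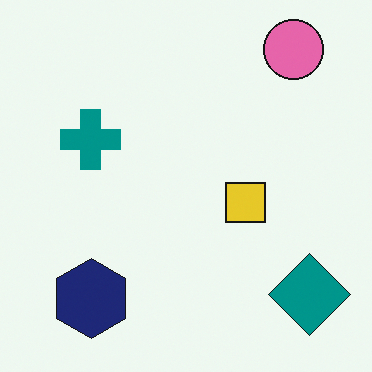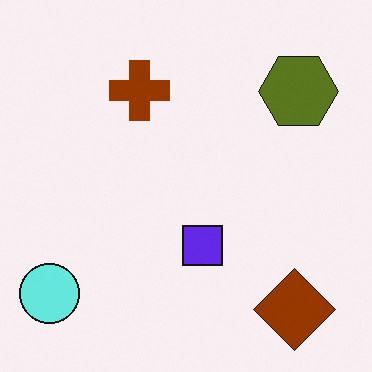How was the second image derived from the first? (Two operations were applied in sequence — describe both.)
This is the original image transposed (reflected across the top-left ↔ bottom-right diagonal), then hue-shifted by a large amount.

Shapes have swapped their row and column positions — what was in the top-right is now in the bottom-left — a diagonal reflection. Every shape's color has rotated by the same amount around the hue wheel — a uniform hue shift.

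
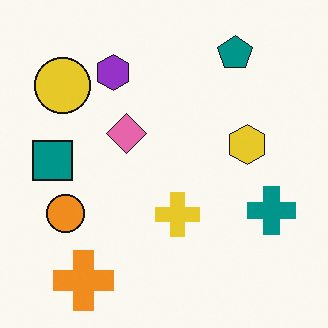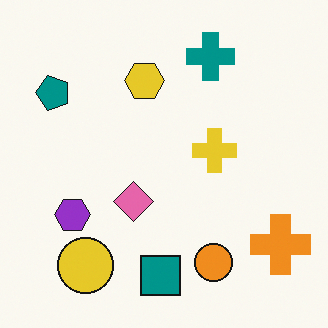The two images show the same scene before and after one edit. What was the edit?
It was rotated 90° counter-clockwise.

The orange cross sits in the bottom-left of the first image and the bottom-right of the second — consistent with a whole-image 90° counter-clockwise rotation.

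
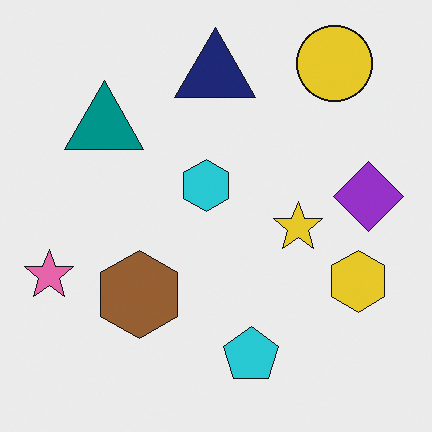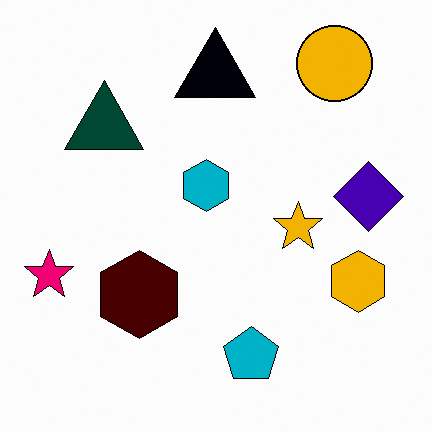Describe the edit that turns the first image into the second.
It was boosted in contrast.

Tones are pushed away from mid-grey across the whole image — a global contrast change.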